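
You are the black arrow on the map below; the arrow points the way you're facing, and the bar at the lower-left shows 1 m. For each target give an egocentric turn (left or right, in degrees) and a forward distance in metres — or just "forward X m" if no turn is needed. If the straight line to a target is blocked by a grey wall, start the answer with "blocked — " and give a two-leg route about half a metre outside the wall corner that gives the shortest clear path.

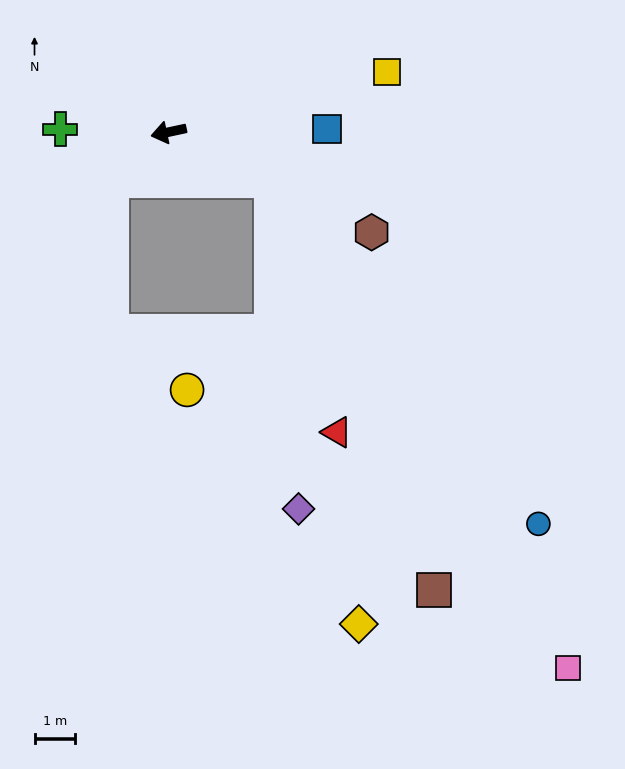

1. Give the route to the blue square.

turn left 169°, forward 3.9 m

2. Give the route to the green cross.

turn right 14°, forward 2.7 m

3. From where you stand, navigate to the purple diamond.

blocked — turn left 143°, forward 2.8 m, then turn right 60°, forward 8.1 m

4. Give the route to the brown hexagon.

turn left 142°, forward 5.6 m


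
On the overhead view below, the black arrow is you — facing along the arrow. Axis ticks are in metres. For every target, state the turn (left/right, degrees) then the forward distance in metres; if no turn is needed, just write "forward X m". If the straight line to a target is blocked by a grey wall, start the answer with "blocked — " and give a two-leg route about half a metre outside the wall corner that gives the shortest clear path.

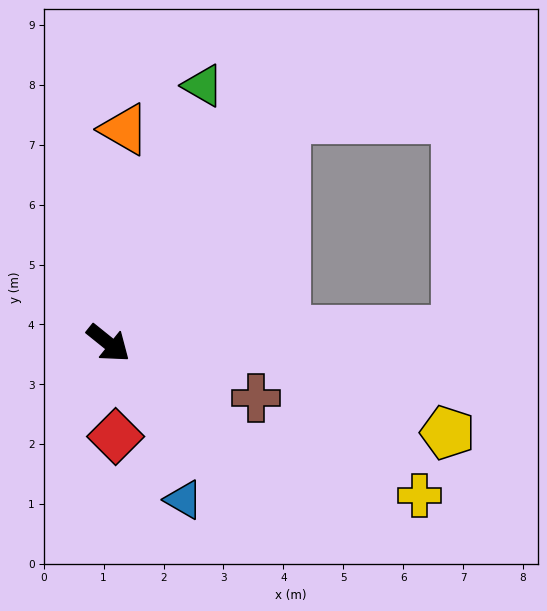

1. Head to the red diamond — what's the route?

turn right 47°, forward 1.6 m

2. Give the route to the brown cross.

turn left 18°, forward 2.6 m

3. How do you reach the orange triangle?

turn left 125°, forward 3.6 m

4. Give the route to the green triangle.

turn left 109°, forward 4.6 m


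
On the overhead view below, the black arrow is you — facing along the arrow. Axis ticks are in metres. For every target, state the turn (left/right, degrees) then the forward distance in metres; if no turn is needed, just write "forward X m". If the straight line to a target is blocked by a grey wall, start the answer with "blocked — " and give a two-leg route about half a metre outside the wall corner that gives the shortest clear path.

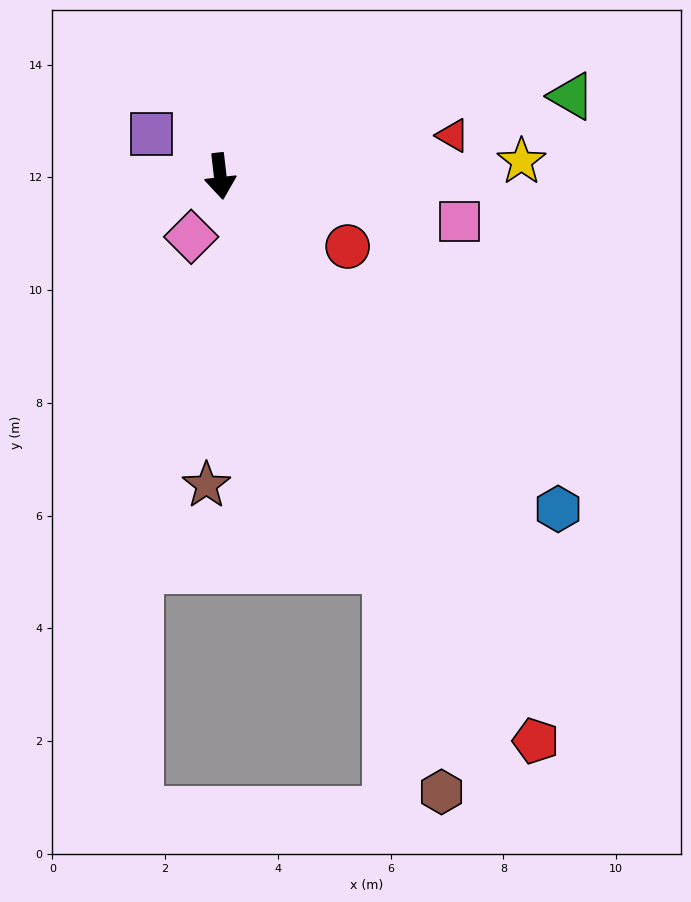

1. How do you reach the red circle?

turn left 55°, forward 2.6 m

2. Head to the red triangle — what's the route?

turn left 93°, forward 4.2 m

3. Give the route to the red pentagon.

turn left 23°, forward 11.5 m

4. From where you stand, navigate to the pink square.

turn left 73°, forward 4.3 m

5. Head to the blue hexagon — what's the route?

turn left 39°, forward 8.4 m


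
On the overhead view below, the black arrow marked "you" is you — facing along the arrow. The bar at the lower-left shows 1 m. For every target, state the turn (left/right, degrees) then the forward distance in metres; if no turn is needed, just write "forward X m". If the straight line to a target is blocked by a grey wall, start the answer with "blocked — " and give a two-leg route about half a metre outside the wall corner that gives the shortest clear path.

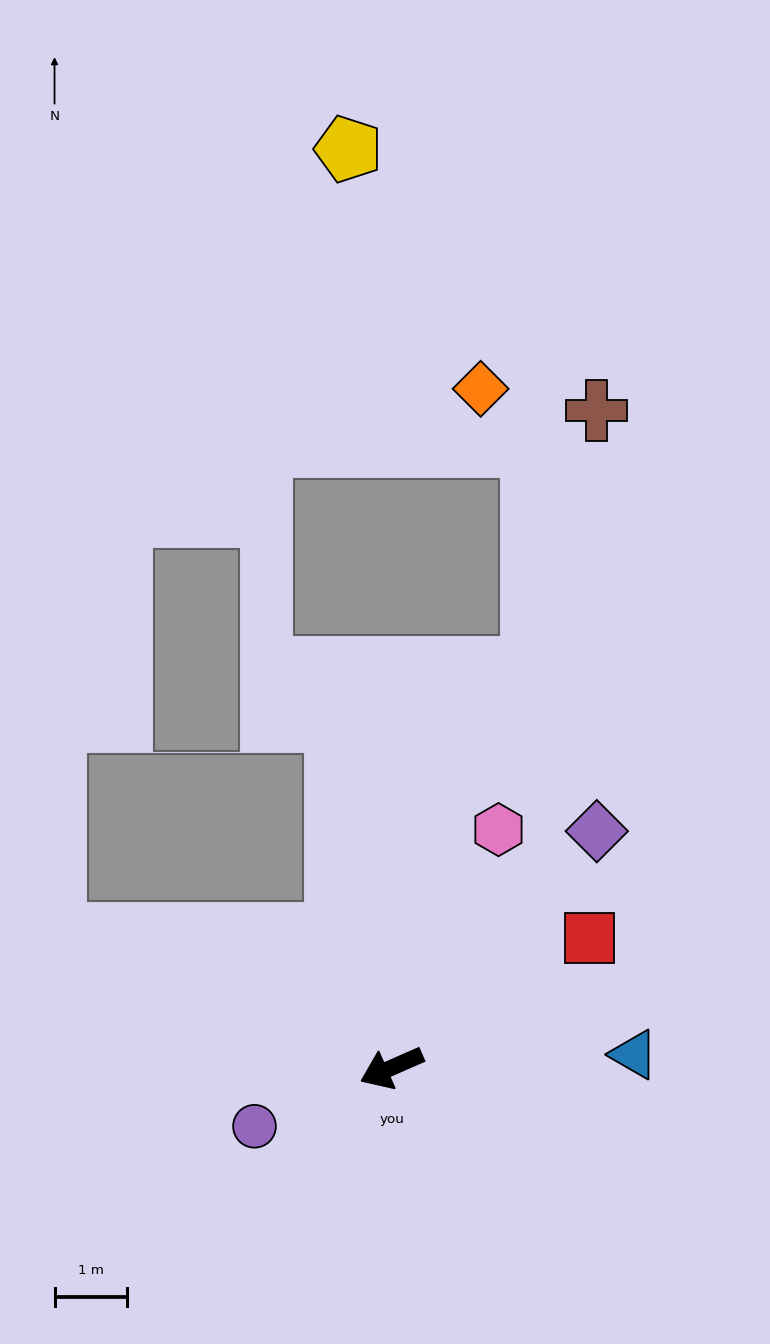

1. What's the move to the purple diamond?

turn right 155°, forward 4.3 m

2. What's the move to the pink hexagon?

turn right 138°, forward 3.6 m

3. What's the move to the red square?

turn right 171°, forward 3.2 m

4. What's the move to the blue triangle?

turn left 159°, forward 3.3 m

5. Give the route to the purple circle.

forward 2.0 m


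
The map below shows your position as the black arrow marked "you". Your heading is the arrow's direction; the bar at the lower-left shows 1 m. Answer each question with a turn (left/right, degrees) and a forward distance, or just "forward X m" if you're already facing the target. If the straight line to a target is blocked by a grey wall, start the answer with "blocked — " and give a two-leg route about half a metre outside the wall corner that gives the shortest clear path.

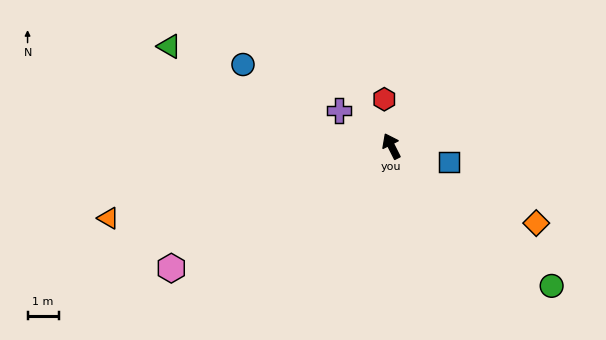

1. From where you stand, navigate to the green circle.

turn right 158°, forward 6.8 m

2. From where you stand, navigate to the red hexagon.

turn right 18°, forward 1.5 m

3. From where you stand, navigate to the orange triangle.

turn left 78°, forward 9.4 m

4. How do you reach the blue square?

turn right 132°, forward 1.9 m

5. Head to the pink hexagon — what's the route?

turn left 92°, forward 8.1 m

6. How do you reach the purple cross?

turn left 29°, forward 2.0 m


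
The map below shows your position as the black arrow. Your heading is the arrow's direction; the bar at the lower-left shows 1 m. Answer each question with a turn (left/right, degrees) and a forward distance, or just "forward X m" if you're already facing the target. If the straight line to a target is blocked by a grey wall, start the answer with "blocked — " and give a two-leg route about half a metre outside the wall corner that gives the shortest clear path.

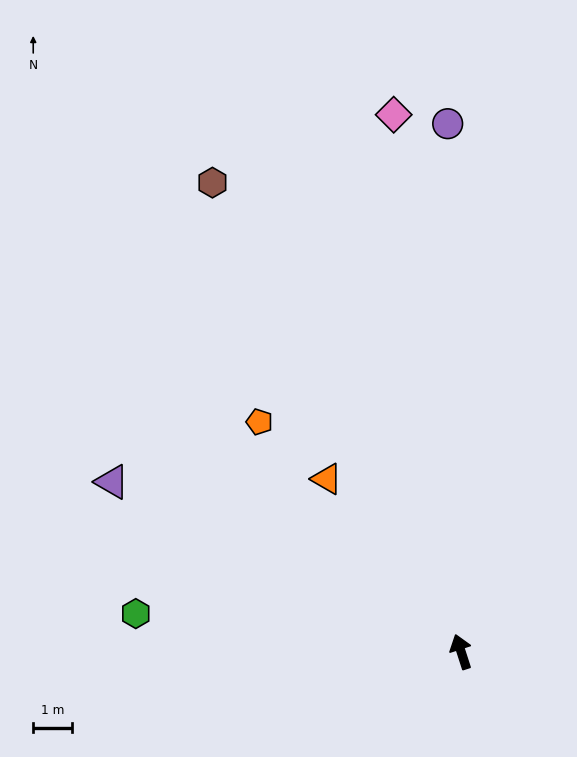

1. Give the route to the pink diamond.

turn right 11°, forward 13.8 m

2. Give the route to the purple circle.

turn right 16°, forward 13.5 m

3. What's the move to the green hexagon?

turn left 65°, forward 8.3 m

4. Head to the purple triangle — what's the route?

turn left 46°, forward 9.9 m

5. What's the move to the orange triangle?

turn left 20°, forward 5.6 m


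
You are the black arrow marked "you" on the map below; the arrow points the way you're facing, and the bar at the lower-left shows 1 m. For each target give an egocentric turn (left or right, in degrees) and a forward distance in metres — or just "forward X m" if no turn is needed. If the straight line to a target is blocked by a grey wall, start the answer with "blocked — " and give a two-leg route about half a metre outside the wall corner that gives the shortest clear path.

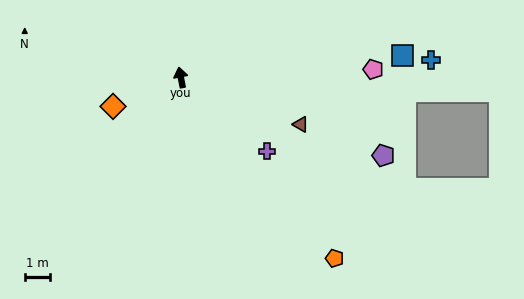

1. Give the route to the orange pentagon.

turn right 151°, forward 9.3 m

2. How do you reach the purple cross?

turn right 142°, forward 4.4 m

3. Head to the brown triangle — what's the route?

turn right 123°, forward 5.0 m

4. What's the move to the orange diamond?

turn left 102°, forward 2.9 m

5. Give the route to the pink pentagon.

turn right 99°, forward 7.5 m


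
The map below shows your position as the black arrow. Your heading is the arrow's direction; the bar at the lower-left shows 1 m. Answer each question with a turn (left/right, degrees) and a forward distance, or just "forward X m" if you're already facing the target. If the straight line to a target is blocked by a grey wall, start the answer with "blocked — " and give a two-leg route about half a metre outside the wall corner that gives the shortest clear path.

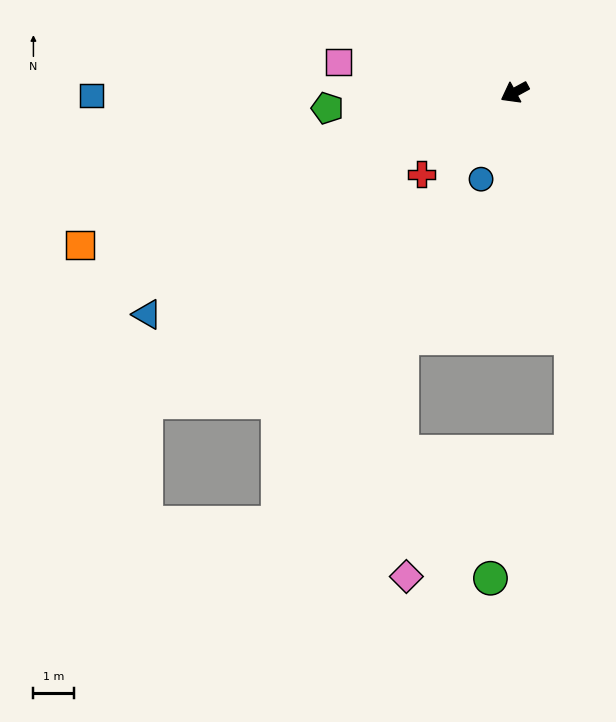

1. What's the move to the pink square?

turn right 38°, forward 4.4 m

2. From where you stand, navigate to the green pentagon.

turn right 24°, forward 4.6 m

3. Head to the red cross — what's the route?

turn left 13°, forward 3.0 m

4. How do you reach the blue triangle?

turn left 3°, forward 10.5 m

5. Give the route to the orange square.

turn right 9°, forward 11.3 m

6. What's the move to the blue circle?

turn left 40°, forward 2.3 m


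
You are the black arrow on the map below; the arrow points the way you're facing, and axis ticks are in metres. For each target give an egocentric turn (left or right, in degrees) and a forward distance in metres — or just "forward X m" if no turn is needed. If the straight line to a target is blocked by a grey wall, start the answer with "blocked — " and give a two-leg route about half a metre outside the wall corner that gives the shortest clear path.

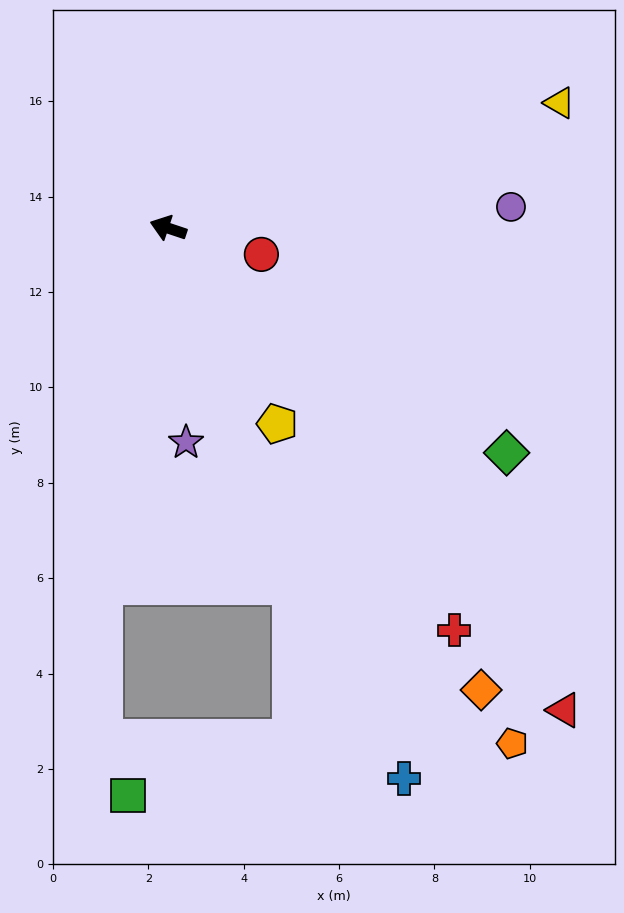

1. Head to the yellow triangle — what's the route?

turn right 144°, forward 8.6 m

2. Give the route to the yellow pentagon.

turn left 138°, forward 4.7 m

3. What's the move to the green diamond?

turn left 165°, forward 8.5 m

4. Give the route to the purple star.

turn left 113°, forward 4.5 m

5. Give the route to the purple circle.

turn right 158°, forward 7.2 m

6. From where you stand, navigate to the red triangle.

turn left 148°, forward 13.1 m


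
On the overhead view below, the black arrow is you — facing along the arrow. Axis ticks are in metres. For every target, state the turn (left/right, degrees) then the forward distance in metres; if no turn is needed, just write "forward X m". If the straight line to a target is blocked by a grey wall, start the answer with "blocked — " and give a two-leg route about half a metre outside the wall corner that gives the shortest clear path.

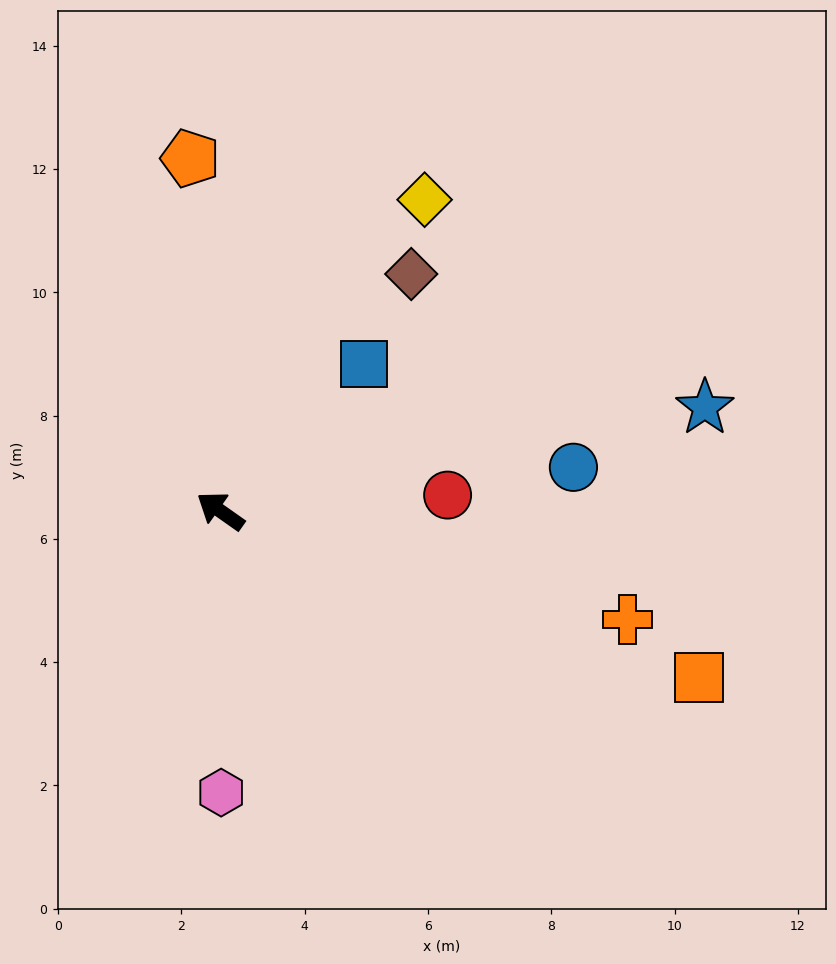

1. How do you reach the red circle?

turn right 141°, forward 3.7 m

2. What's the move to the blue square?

turn right 99°, forward 3.3 m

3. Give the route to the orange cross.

turn right 160°, forward 6.8 m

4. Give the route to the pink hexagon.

turn left 125°, forward 4.6 m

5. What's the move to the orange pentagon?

turn right 50°, forward 5.7 m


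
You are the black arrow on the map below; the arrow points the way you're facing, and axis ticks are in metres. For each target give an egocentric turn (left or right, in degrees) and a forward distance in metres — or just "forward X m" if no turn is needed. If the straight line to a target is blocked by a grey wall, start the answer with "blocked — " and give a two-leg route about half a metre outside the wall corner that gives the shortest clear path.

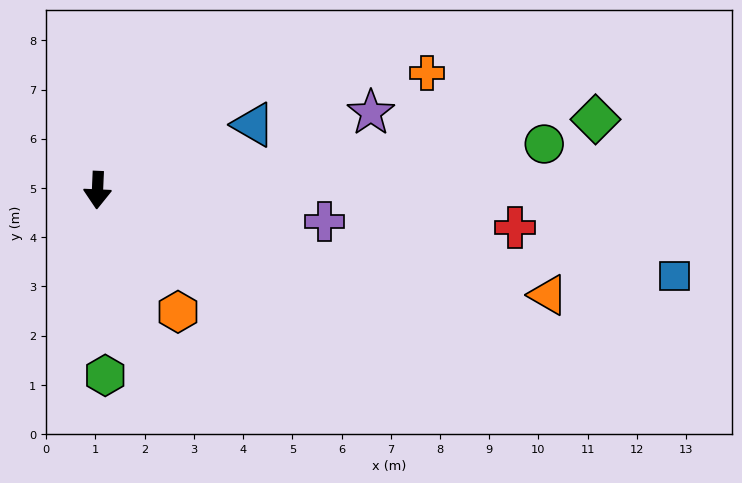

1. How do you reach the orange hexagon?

turn left 36°, forward 3.0 m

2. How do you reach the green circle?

turn left 98°, forward 9.1 m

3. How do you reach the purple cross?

turn left 85°, forward 4.7 m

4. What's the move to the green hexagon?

turn left 5°, forward 3.8 m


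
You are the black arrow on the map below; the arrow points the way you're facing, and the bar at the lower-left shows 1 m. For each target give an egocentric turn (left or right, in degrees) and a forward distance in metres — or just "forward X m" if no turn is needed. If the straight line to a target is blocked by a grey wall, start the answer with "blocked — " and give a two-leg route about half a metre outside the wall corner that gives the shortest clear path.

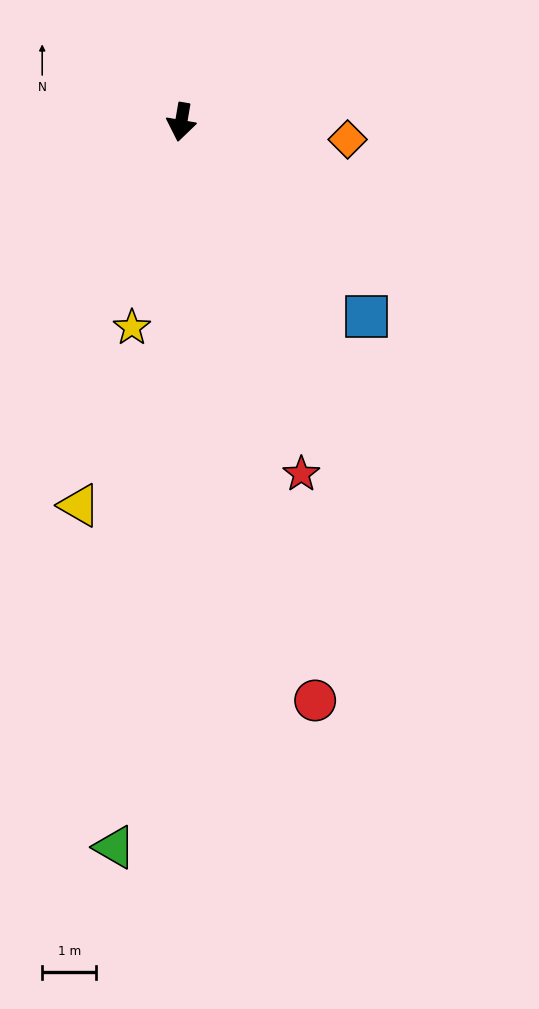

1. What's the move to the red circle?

turn left 23°, forward 10.9 m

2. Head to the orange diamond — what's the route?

turn left 94°, forward 3.1 m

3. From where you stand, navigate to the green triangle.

turn left 4°, forward 13.4 m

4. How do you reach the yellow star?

turn right 4°, forward 3.9 m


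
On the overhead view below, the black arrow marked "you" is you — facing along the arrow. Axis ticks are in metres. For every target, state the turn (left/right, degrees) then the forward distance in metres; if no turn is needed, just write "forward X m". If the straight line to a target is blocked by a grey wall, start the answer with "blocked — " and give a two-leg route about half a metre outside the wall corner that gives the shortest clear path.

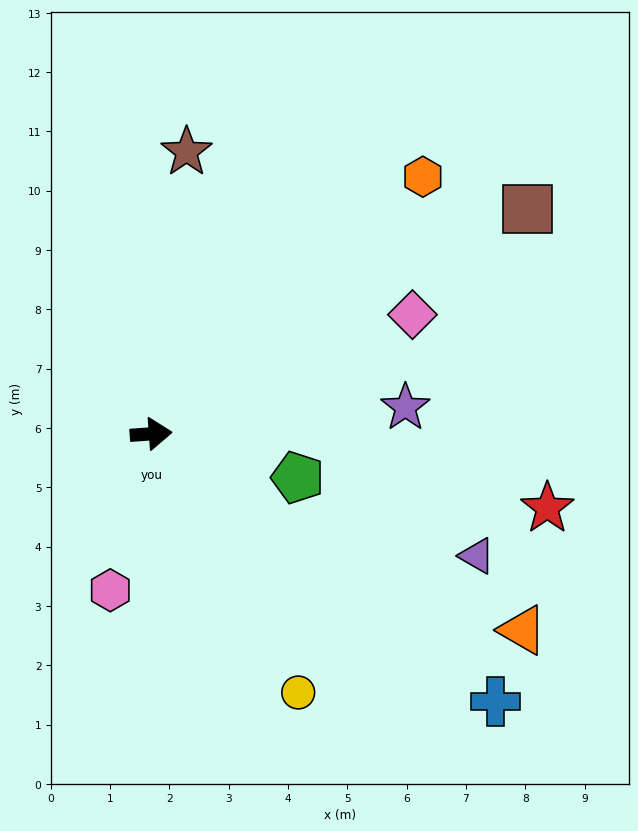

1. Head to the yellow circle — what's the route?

turn right 65°, forward 5.0 m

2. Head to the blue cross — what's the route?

turn right 42°, forward 7.4 m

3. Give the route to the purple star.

forward 4.3 m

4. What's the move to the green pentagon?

turn right 21°, forward 2.6 m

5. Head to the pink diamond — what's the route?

turn left 20°, forward 4.8 m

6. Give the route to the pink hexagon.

turn right 109°, forward 2.7 m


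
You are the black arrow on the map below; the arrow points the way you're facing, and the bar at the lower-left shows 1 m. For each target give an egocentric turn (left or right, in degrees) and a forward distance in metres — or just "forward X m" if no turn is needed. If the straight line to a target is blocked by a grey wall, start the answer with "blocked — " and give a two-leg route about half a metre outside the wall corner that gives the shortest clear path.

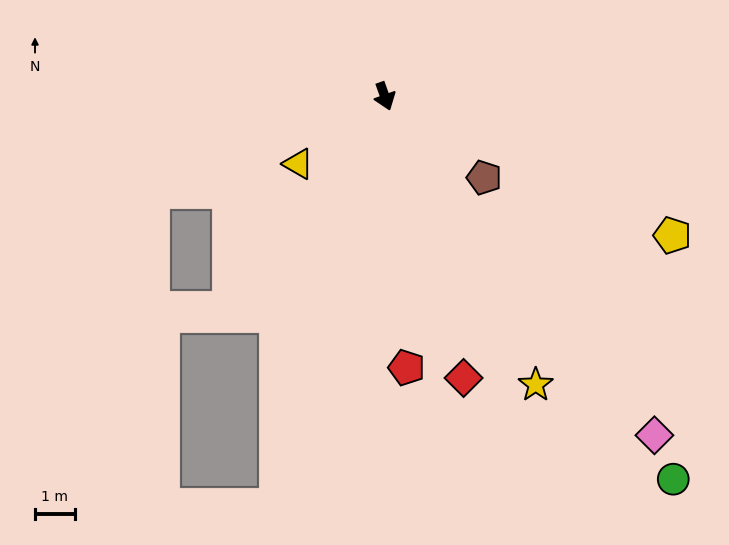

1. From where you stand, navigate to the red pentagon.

turn right 15°, forward 6.8 m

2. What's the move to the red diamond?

turn right 4°, forward 7.4 m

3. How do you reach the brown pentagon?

turn left 31°, forward 3.2 m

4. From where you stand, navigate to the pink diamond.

turn left 19°, forward 10.9 m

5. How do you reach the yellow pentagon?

turn left 45°, forward 8.0 m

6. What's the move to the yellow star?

turn left 8°, forward 8.2 m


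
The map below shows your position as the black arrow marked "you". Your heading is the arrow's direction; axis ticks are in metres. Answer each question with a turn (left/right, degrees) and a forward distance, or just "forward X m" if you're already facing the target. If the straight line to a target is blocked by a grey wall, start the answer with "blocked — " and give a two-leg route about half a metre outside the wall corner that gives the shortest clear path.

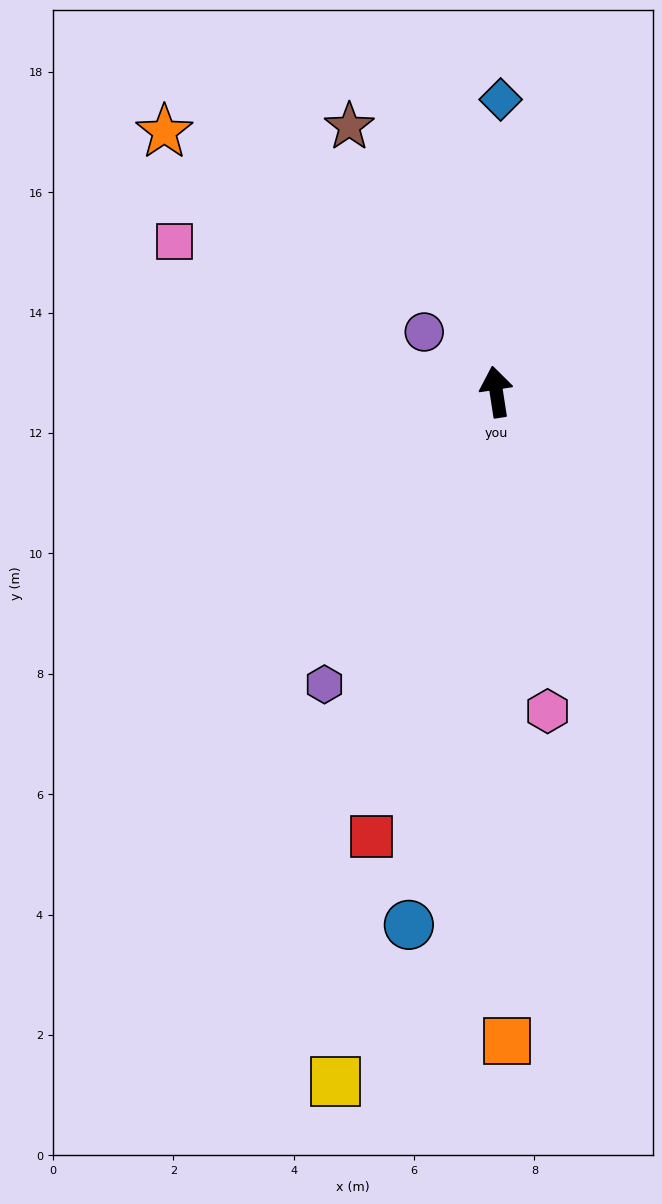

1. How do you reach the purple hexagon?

turn left 141°, forward 5.6 m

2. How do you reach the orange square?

turn left 172°, forward 10.8 m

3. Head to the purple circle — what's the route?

turn left 42°, forward 1.6 m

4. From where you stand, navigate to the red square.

turn left 156°, forward 7.7 m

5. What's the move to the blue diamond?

turn right 10°, forward 4.9 m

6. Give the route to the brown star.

turn left 20°, forward 5.0 m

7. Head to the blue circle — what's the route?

turn left 162°, forward 9.0 m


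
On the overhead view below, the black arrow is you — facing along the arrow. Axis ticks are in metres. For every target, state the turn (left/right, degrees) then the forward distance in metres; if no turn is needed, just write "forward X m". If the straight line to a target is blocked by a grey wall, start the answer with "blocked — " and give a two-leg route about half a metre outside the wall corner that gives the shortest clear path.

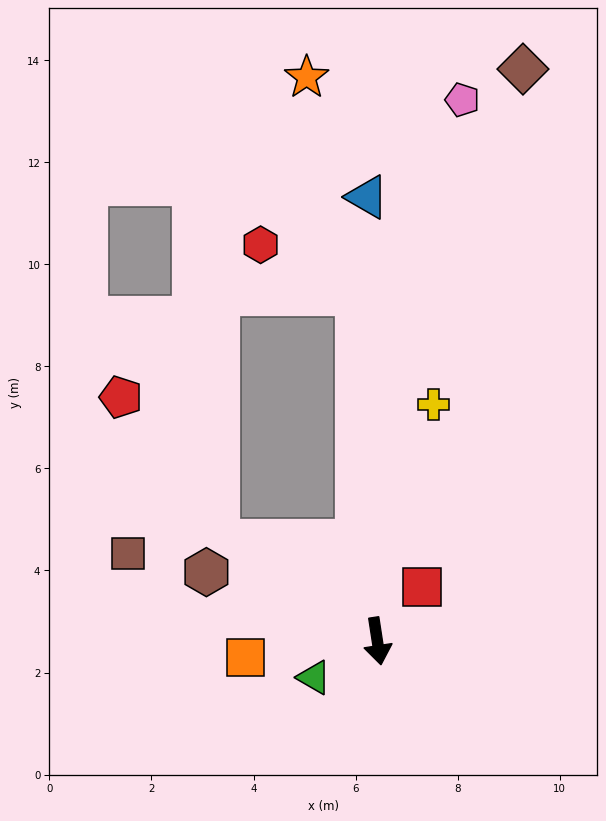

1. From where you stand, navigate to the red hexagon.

blocked — turn left 175°, forward 6.8 m, then turn left 59°, forward 2.1 m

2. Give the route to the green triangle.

turn right 69°, forward 1.4 m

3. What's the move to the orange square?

turn right 92°, forward 2.6 m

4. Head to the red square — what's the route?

turn left 132°, forward 1.4 m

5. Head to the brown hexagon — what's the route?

turn right 121°, forward 3.6 m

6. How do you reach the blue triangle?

turn left 173°, forward 8.7 m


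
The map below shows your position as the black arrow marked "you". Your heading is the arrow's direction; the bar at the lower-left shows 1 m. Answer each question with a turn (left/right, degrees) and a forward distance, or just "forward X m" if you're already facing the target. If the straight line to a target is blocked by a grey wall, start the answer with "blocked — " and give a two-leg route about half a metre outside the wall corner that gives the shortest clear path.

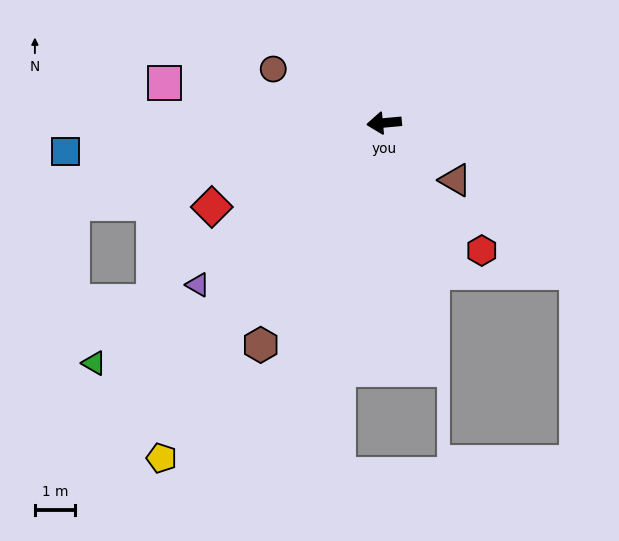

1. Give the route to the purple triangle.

turn left 36°, forward 6.2 m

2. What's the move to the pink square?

turn right 16°, forward 5.6 m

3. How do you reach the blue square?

forward 8.0 m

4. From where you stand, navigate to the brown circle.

turn right 31°, forward 3.1 m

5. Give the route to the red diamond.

turn left 21°, forward 4.8 m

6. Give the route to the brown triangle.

turn left 136°, forward 2.3 m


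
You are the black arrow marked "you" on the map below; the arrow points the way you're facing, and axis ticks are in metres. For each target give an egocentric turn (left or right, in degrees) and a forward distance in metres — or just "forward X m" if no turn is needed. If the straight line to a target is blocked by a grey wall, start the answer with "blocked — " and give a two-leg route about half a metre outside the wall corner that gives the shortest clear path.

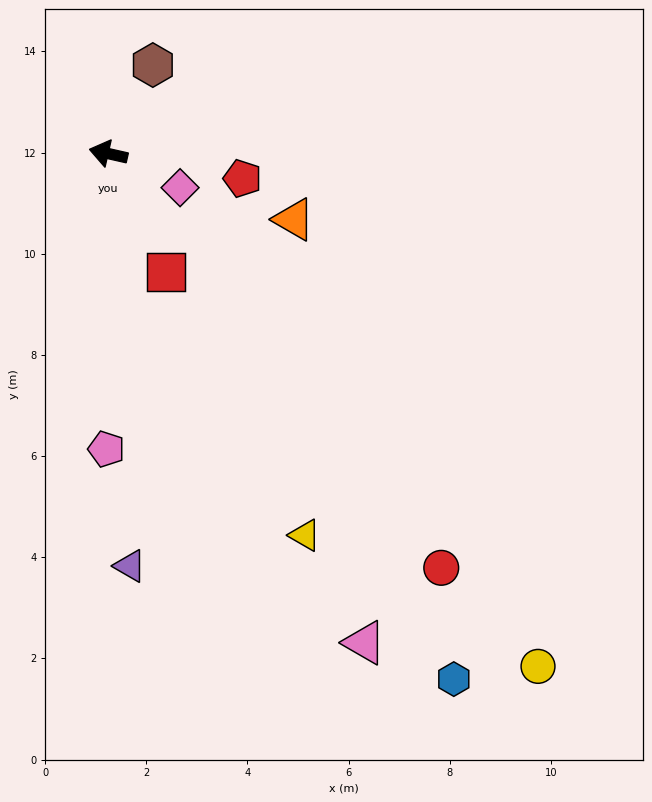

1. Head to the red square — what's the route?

turn left 129°, forward 2.6 m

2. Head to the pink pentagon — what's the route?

turn left 102°, forward 5.8 m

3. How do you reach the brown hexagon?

turn right 104°, forward 2.0 m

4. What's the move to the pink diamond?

turn left 167°, forward 1.6 m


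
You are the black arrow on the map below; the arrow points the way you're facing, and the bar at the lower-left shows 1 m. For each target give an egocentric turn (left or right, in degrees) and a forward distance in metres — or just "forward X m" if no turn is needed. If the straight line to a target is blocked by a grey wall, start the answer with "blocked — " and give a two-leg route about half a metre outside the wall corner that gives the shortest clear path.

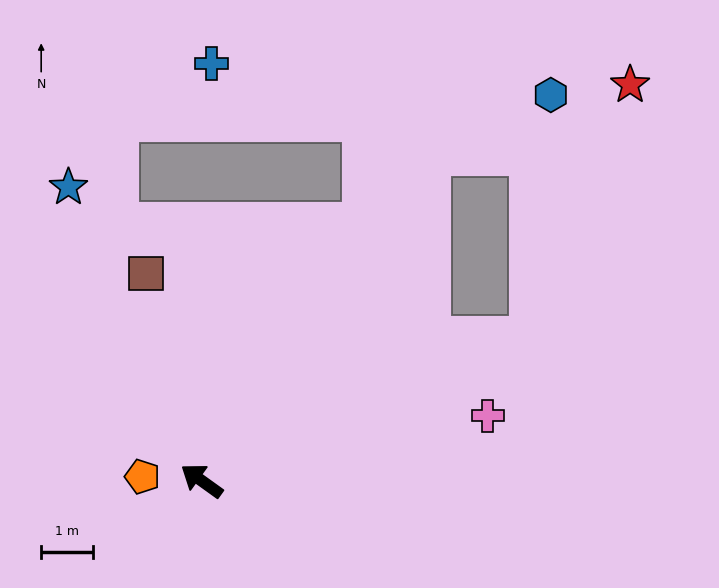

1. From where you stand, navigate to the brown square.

turn right 39°, forward 4.1 m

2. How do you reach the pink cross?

turn right 132°, forward 5.6 m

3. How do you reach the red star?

blocked — turn right 121°, forward 6.9 m, then turn left 46°, forward 5.2 m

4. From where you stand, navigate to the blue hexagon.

blocked — turn right 89°, forward 7.7 m, then turn right 30°, forward 2.6 m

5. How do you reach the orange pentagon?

turn left 32°, forward 1.1 m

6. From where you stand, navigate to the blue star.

turn right 30°, forward 6.2 m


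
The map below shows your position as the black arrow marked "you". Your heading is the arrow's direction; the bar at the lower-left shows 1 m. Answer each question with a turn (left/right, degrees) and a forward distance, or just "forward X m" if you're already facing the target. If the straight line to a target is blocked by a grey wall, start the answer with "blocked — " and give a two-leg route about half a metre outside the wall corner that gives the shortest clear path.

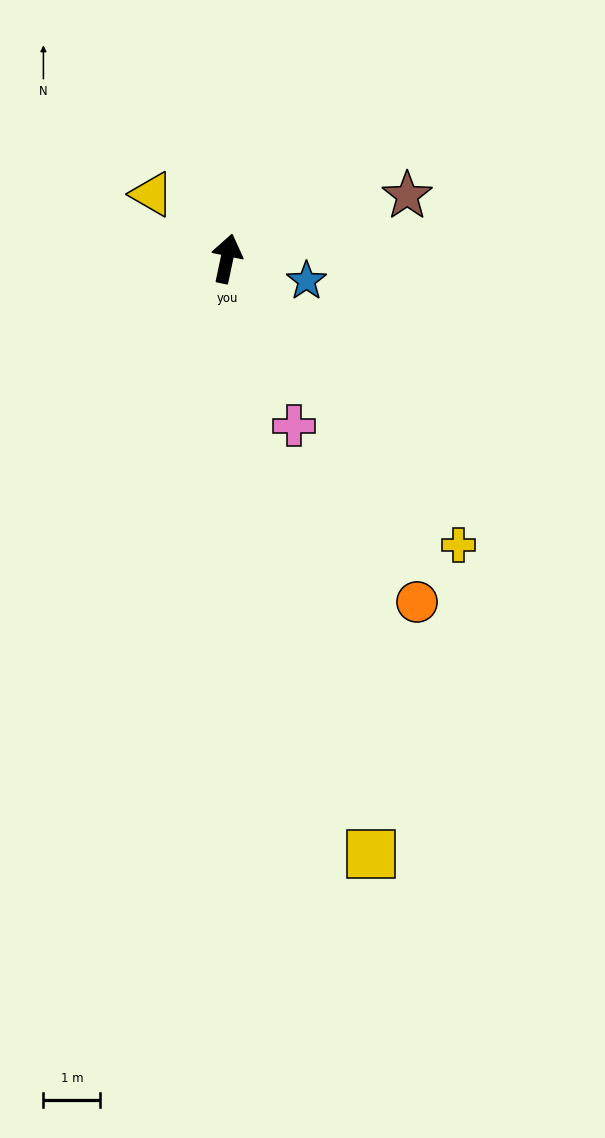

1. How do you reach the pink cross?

turn right 146°, forward 3.2 m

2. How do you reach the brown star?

turn right 59°, forward 3.4 m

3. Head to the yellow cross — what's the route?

turn right 129°, forward 6.5 m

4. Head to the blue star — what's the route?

turn right 94°, forward 1.5 m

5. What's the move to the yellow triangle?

turn left 61°, forward 1.7 m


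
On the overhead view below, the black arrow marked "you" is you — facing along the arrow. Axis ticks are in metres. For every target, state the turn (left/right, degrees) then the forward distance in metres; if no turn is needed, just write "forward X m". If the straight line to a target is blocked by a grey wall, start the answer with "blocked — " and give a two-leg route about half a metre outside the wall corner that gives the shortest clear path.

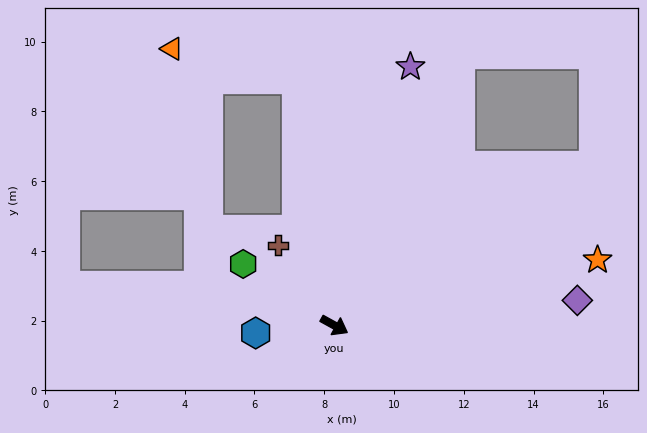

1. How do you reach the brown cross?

turn left 154°, forward 2.8 m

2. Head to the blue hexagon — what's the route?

turn right 146°, forward 2.3 m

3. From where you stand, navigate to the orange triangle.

blocked — turn left 128°, forward 7.1 m, then turn left 67°, forward 3.7 m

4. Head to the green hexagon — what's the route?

turn left 175°, forward 3.2 m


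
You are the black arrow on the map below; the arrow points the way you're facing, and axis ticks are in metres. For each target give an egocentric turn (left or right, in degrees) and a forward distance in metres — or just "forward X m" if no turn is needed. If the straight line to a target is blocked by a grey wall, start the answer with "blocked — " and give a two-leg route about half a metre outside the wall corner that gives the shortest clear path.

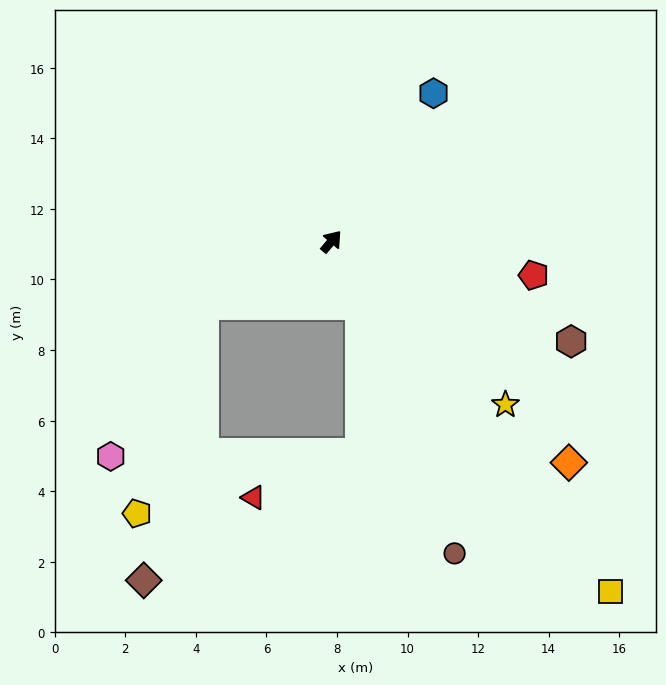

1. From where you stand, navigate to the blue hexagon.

turn left 6°, forward 5.1 m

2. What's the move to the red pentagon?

turn right 59°, forward 5.8 m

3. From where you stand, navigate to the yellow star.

turn right 93°, forward 6.8 m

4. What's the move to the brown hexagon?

turn right 72°, forward 7.4 m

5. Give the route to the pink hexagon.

blocked — turn left 157°, forward 4.0 m, then turn left 31°, forward 5.0 m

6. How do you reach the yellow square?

turn right 101°, forward 12.7 m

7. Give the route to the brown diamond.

blocked — turn left 157°, forward 4.0 m, then turn left 51°, forward 8.0 m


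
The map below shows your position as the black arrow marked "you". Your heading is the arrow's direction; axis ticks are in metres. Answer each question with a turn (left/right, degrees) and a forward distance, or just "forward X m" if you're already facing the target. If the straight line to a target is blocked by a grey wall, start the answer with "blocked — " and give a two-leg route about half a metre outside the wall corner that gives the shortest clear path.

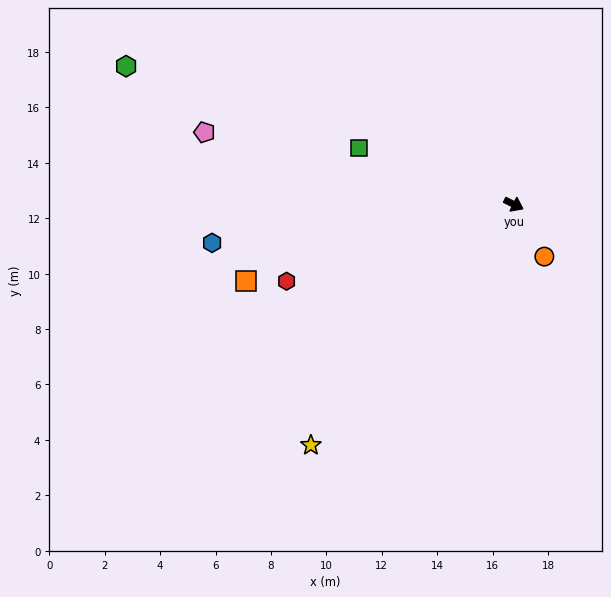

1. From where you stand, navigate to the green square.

turn right 174°, forward 5.9 m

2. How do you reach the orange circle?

turn right 33°, forward 2.2 m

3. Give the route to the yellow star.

turn right 104°, forward 11.4 m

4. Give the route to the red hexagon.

turn right 135°, forward 8.7 m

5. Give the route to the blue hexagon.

turn right 146°, forward 11.0 m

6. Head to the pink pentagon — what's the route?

turn right 167°, forward 11.5 m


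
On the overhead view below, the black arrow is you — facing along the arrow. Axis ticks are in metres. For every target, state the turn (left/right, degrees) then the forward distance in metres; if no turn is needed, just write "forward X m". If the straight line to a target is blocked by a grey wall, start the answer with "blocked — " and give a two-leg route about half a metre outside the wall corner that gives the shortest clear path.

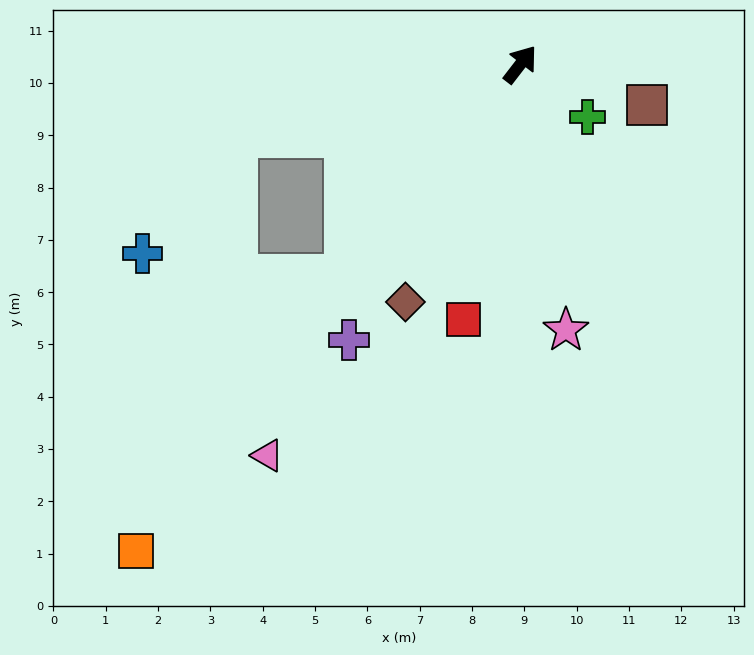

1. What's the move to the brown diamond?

turn right 168°, forward 5.0 m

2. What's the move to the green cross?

turn right 90°, forward 1.6 m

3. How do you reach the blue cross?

blocked — turn left 142°, forward 5.6 m, then turn left 37°, forward 2.9 m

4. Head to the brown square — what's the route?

turn right 70°, forward 2.5 m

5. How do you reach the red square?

turn right 155°, forward 5.0 m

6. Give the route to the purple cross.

turn right 174°, forward 6.2 m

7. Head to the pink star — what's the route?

turn right 133°, forward 5.2 m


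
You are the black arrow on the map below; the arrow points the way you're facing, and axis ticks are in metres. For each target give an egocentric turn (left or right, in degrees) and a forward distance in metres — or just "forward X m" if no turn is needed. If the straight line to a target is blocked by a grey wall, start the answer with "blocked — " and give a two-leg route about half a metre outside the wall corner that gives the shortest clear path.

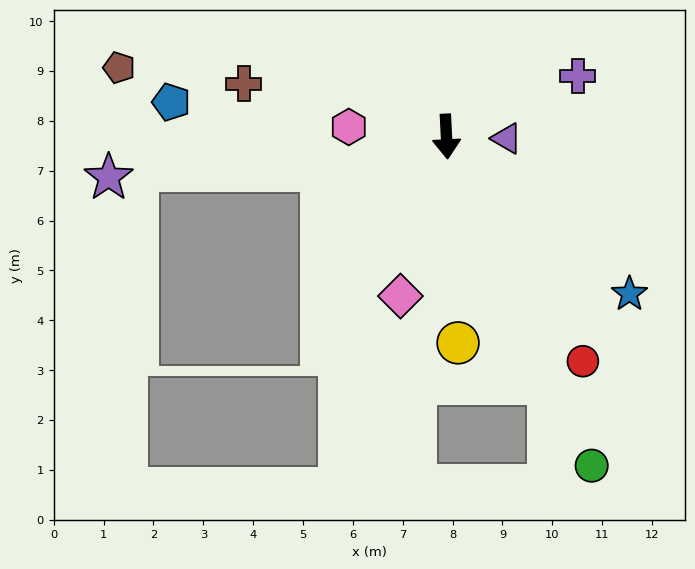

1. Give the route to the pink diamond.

turn right 19°, forward 3.3 m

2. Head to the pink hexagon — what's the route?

turn right 98°, forward 2.0 m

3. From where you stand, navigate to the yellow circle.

forward 4.1 m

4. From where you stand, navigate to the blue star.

turn left 46°, forward 4.8 m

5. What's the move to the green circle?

turn left 21°, forward 7.2 m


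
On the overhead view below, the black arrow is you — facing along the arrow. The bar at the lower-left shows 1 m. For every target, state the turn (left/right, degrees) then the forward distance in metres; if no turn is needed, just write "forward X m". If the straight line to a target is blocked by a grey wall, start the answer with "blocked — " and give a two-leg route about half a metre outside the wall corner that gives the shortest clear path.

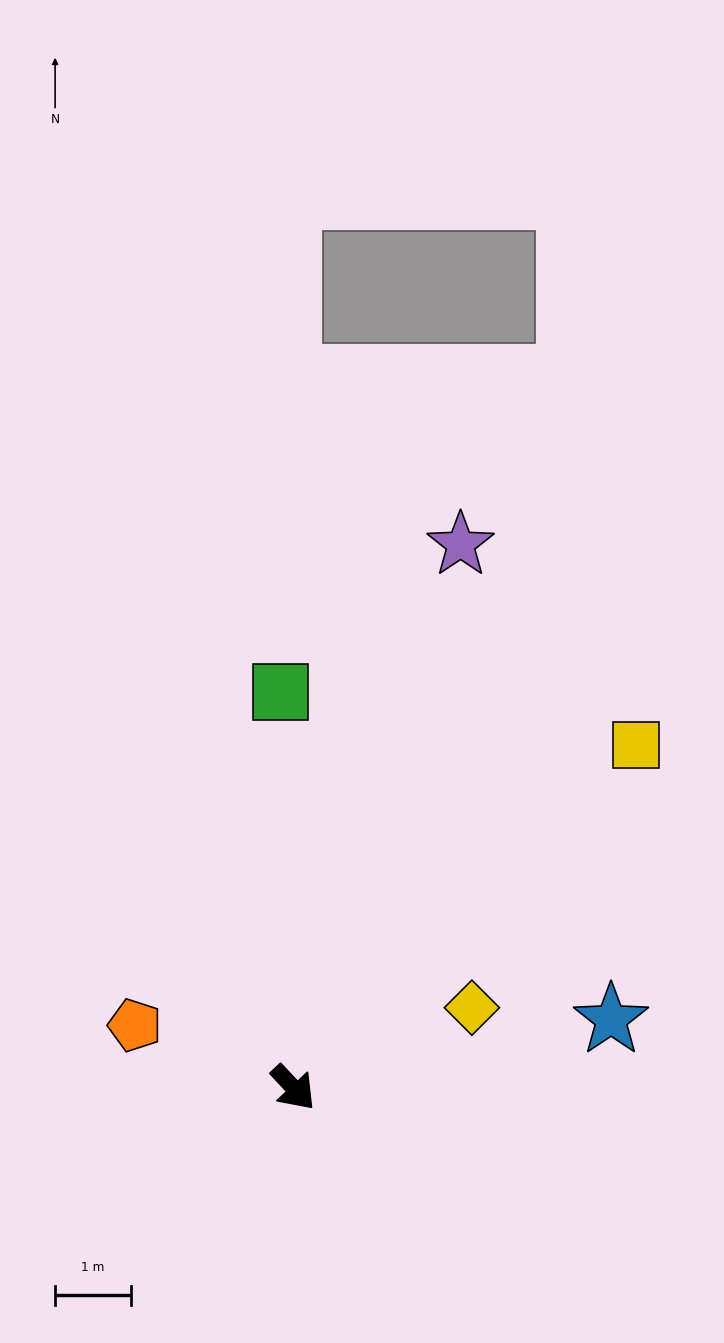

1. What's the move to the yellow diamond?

turn left 71°, forward 2.6 m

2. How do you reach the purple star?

turn left 120°, forward 7.5 m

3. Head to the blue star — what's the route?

turn left 59°, forward 4.3 m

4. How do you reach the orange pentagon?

turn right 154°, forward 2.3 m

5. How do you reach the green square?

turn left 139°, forward 5.2 m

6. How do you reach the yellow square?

turn left 92°, forward 6.4 m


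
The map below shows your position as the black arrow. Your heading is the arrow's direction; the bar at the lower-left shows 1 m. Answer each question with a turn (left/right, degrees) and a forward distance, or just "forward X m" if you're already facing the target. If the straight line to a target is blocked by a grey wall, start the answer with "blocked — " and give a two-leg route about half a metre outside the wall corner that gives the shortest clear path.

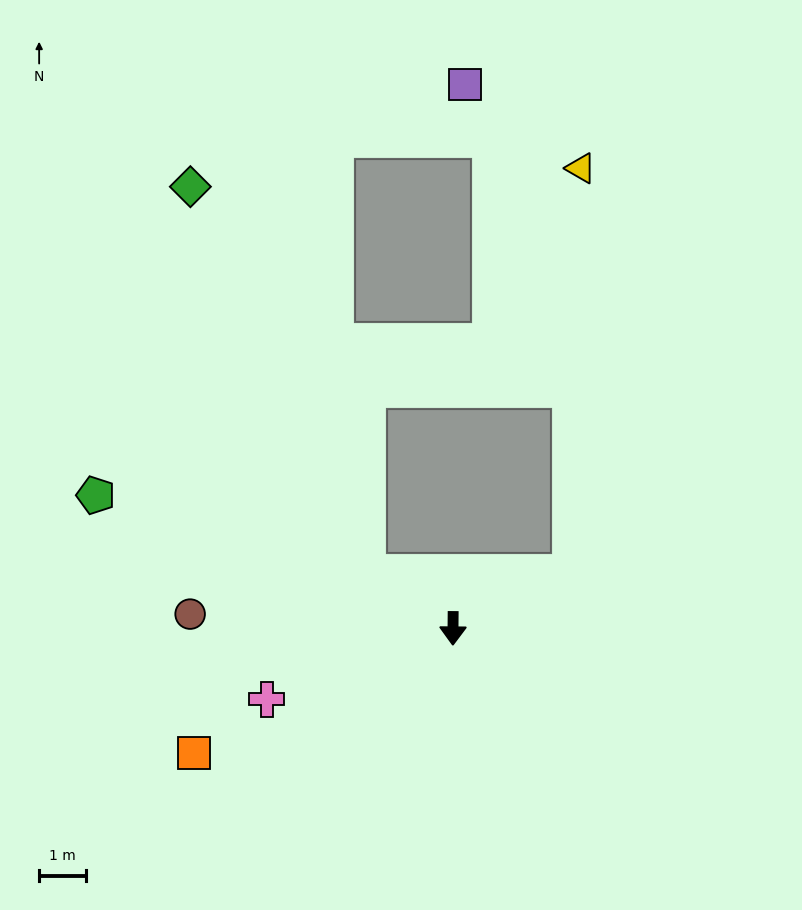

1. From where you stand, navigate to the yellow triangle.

blocked — turn left 115°, forward 2.8 m, then turn left 64°, forward 8.7 m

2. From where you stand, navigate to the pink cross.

turn right 69°, forward 4.3 m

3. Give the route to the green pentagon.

turn right 110°, forward 8.2 m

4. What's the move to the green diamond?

blocked — turn right 121°, forward 2.2 m, then turn right 34°, forward 9.1 m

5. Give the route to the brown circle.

turn right 93°, forward 5.6 m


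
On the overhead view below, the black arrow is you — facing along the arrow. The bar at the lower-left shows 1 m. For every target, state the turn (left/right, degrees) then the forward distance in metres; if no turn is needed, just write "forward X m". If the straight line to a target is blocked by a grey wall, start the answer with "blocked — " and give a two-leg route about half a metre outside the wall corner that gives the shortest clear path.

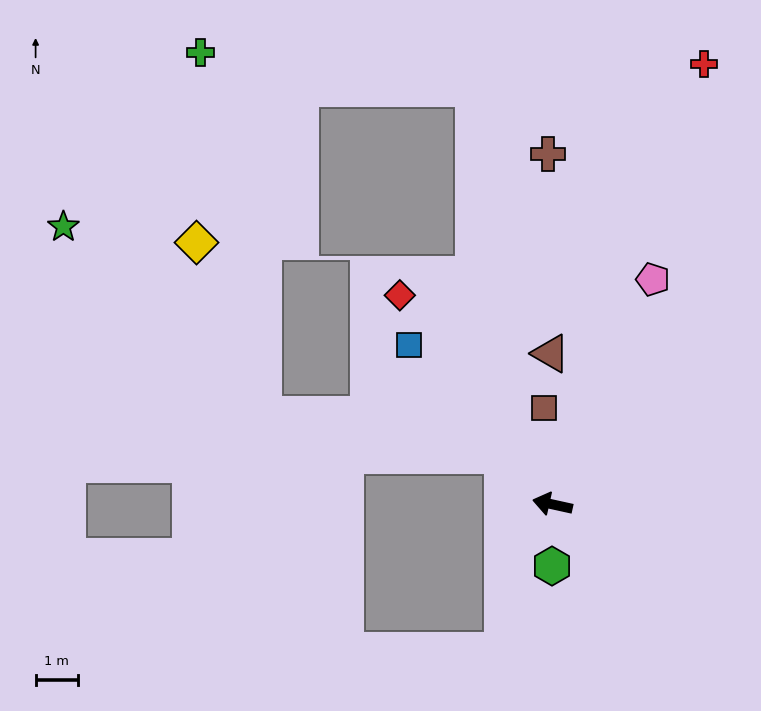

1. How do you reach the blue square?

turn right 36°, forward 5.1 m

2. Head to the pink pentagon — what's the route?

turn right 102°, forward 5.8 m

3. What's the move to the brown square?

turn right 72°, forward 2.3 m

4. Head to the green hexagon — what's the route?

turn left 102°, forward 1.5 m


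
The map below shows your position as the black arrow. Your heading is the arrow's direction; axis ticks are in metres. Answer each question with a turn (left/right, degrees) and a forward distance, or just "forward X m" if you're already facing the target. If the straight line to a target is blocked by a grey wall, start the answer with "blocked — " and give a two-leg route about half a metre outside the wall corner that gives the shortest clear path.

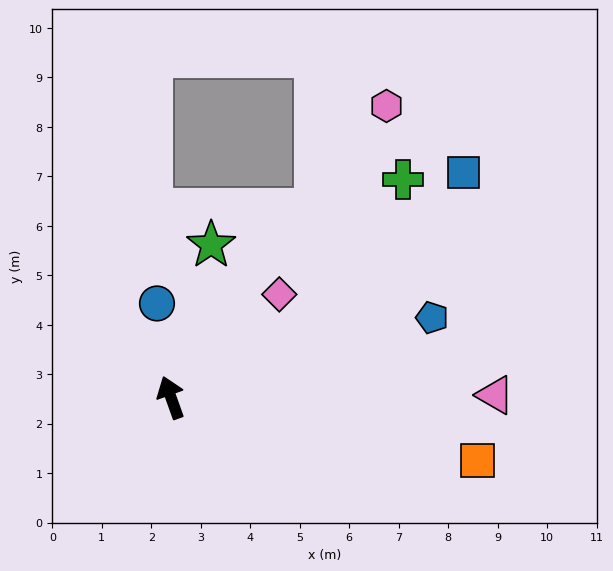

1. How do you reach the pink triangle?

turn right 109°, forward 6.6 m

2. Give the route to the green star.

turn right 34°, forward 3.2 m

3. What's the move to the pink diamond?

turn right 66°, forward 3.0 m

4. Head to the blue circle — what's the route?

turn right 11°, forward 1.9 m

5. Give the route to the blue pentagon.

turn right 93°, forward 5.5 m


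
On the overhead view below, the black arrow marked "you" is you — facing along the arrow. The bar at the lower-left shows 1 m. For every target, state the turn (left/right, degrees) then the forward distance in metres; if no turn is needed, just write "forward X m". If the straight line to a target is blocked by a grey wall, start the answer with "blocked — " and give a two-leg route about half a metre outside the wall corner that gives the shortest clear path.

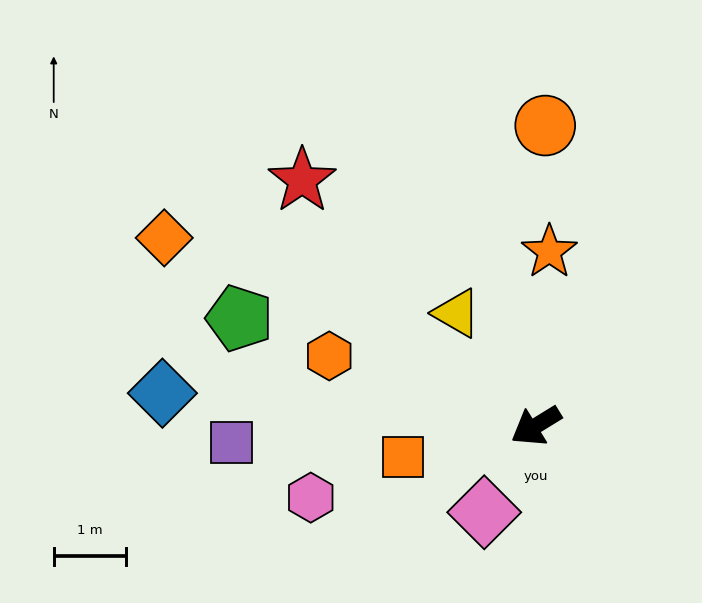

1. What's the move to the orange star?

turn right 126°, forward 2.4 m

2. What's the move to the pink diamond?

turn left 28°, forward 1.4 m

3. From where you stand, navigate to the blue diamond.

turn right 37°, forward 5.2 m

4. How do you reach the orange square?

turn right 18°, forward 1.9 m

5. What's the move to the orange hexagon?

turn right 50°, forward 3.0 m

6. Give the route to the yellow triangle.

turn right 87°, forward 1.9 m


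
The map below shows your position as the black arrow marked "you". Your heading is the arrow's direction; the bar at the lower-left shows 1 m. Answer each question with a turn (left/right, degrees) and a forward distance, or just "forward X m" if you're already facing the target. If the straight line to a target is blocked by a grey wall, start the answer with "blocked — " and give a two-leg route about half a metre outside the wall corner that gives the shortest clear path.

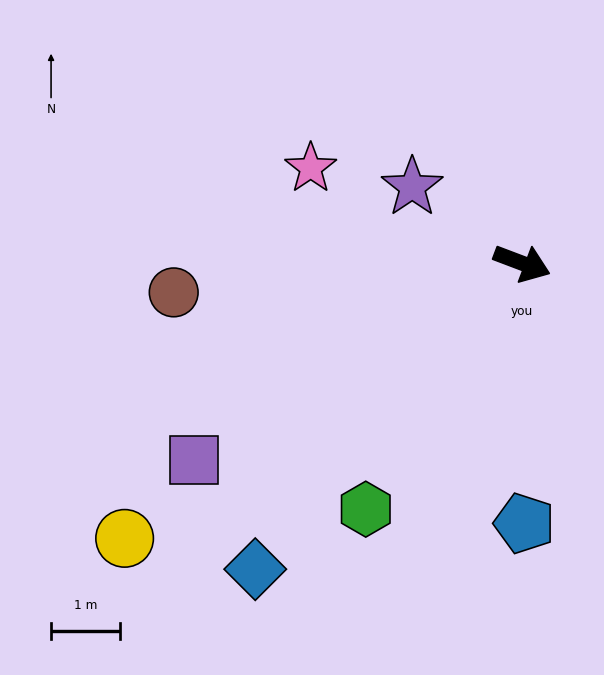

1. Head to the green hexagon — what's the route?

turn right 102°, forward 4.2 m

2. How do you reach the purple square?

turn right 128°, forward 5.6 m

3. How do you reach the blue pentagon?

turn right 69°, forward 3.8 m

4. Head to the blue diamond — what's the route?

turn right 110°, forward 5.9 m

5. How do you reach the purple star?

turn left 166°, forward 1.9 m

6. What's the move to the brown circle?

turn right 154°, forward 5.1 m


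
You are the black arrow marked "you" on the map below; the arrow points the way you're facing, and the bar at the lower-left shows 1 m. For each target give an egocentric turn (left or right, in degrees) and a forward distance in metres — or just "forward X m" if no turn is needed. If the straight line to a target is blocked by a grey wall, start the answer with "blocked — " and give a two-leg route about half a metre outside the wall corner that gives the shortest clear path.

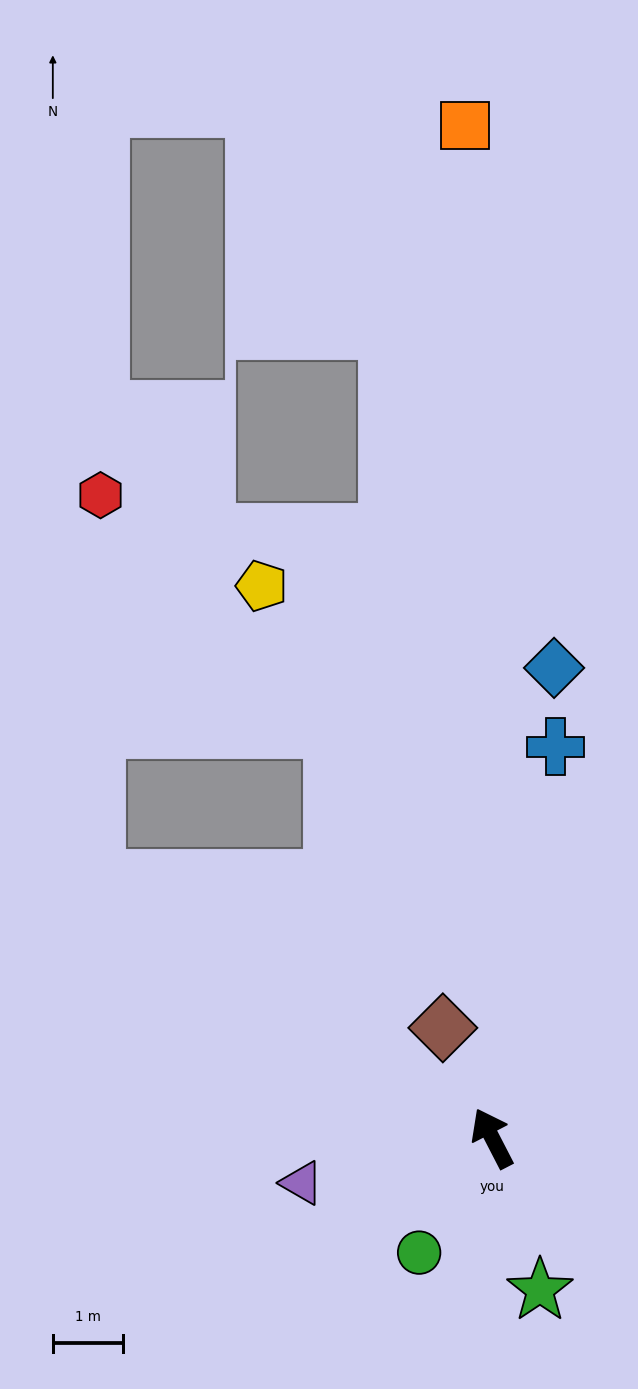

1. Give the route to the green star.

turn left 170°, forward 2.3 m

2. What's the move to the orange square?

turn right 26°, forward 14.5 m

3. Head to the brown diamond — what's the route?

turn right 3°, forward 1.7 m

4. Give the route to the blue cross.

turn right 36°, forward 5.7 m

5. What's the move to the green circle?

turn left 120°, forward 1.9 m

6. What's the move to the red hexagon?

blocked — turn left 30°, forward 6.8 m, then turn right 58°, forward 5.5 m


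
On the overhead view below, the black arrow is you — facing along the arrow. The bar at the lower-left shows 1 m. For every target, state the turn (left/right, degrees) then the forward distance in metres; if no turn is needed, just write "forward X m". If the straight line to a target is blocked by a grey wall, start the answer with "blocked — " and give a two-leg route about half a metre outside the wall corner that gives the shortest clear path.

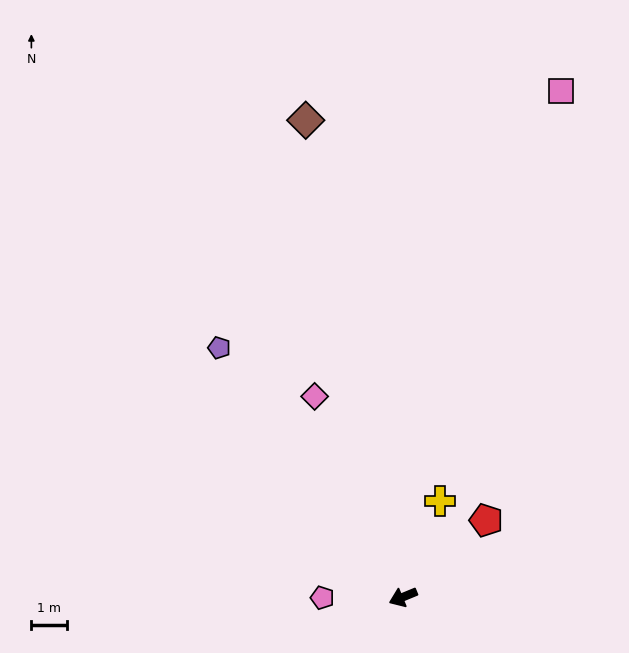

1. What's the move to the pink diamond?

turn right 89°, forward 6.2 m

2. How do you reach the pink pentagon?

turn right 22°, forward 2.3 m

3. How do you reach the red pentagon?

turn right 160°, forward 3.2 m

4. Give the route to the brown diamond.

turn right 101°, forward 13.7 m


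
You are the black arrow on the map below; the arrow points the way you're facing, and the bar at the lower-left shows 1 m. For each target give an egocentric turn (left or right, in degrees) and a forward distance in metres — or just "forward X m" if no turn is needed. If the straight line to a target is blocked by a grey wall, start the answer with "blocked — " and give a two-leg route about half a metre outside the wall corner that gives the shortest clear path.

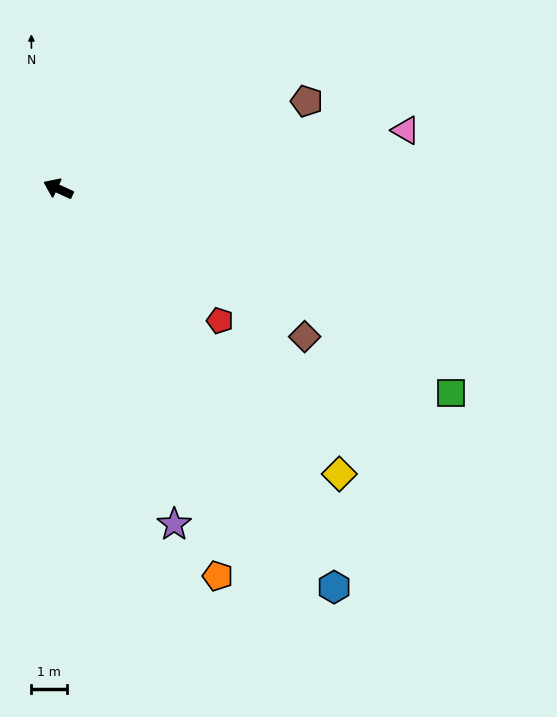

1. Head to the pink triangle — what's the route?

turn right 146°, forward 9.8 m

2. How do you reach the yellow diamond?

turn left 159°, forward 11.2 m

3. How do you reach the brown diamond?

turn left 174°, forward 8.0 m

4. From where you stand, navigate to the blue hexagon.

turn left 149°, forward 13.5 m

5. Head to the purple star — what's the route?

turn left 134°, forward 9.9 m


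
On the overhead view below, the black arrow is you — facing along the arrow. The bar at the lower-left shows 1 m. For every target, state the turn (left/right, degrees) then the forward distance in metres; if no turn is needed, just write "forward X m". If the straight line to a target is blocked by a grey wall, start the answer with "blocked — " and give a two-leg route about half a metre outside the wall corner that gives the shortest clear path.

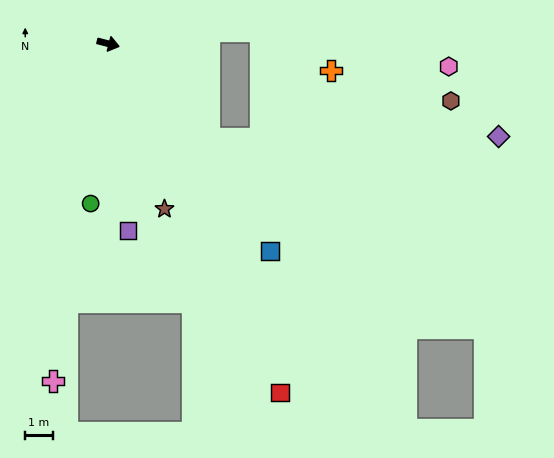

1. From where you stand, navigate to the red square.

turn right 49°, forward 14.2 m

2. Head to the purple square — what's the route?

turn right 70°, forward 6.9 m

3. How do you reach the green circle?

turn right 82°, forward 5.9 m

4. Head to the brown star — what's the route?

turn right 57°, forward 6.4 m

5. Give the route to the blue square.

turn right 38°, forward 9.6 m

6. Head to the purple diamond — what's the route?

blocked — turn right 29°, forward 5.1 m, then turn left 44°, forward 10.6 m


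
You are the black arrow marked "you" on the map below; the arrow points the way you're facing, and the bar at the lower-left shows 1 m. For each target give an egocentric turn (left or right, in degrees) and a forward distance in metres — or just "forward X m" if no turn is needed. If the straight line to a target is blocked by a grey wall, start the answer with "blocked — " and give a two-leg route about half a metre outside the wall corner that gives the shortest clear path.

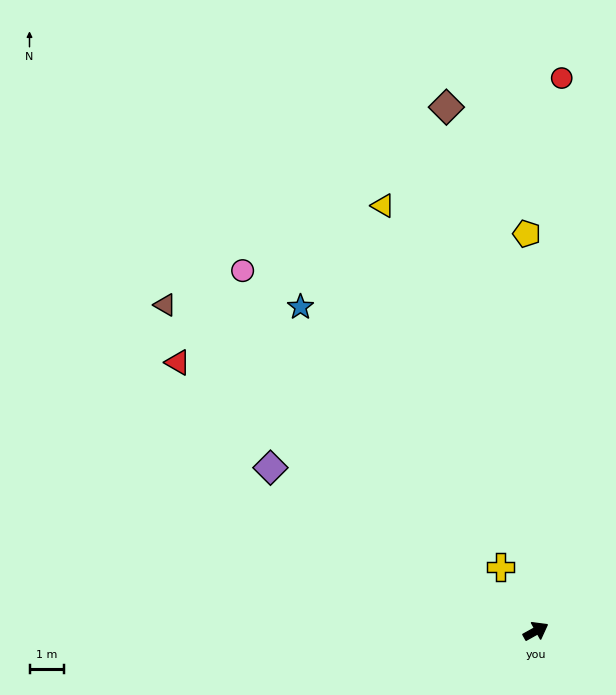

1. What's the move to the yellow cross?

turn left 90°, forward 2.1 m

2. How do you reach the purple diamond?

turn left 119°, forward 9.1 m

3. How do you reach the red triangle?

turn left 114°, forward 13.0 m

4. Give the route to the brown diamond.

turn left 71°, forward 15.5 m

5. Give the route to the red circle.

turn left 58°, forward 16.1 m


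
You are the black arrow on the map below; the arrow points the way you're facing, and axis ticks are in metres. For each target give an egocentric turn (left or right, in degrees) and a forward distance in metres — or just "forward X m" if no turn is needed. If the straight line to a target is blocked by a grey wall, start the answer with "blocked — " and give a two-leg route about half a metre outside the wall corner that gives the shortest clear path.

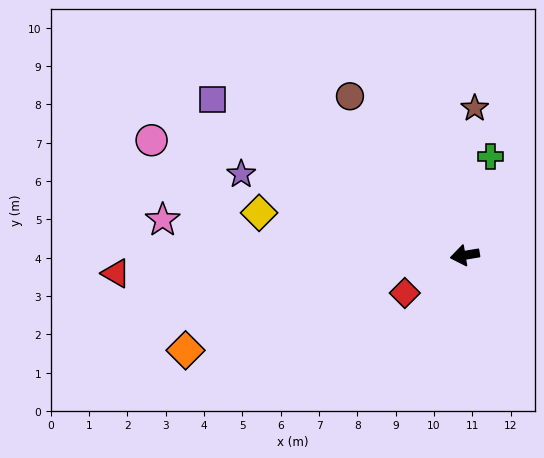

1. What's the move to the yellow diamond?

turn right 21°, forward 5.5 m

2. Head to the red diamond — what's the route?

turn left 23°, forward 1.8 m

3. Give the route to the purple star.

turn right 30°, forward 6.2 m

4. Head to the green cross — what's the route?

turn right 114°, forward 2.7 m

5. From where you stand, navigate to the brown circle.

turn right 64°, forward 5.1 m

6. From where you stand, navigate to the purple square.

turn right 41°, forward 7.7 m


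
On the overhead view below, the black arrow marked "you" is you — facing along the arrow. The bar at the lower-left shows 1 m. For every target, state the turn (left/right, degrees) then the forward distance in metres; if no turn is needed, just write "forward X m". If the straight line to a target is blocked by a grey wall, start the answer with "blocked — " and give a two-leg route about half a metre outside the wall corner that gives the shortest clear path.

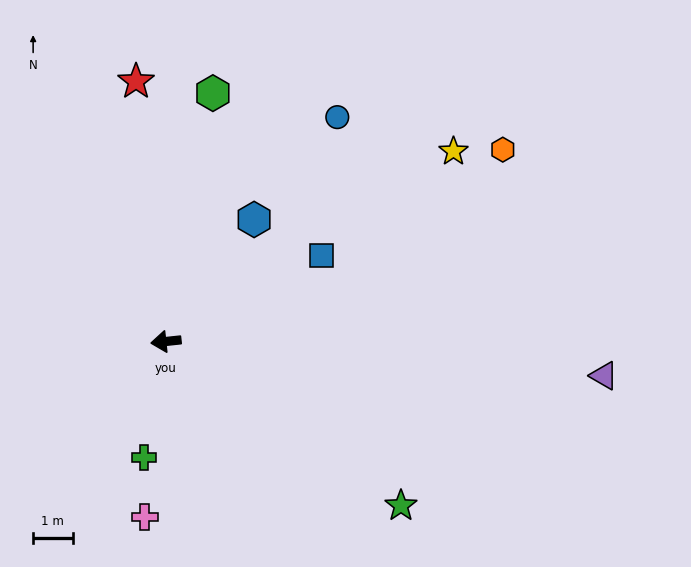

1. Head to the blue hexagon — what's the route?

turn right 132°, forward 3.8 m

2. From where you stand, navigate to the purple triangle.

turn left 169°, forward 11.1 m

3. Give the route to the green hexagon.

turn right 107°, forward 6.4 m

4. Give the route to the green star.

turn left 139°, forward 7.3 m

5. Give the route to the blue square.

turn right 157°, forward 4.5 m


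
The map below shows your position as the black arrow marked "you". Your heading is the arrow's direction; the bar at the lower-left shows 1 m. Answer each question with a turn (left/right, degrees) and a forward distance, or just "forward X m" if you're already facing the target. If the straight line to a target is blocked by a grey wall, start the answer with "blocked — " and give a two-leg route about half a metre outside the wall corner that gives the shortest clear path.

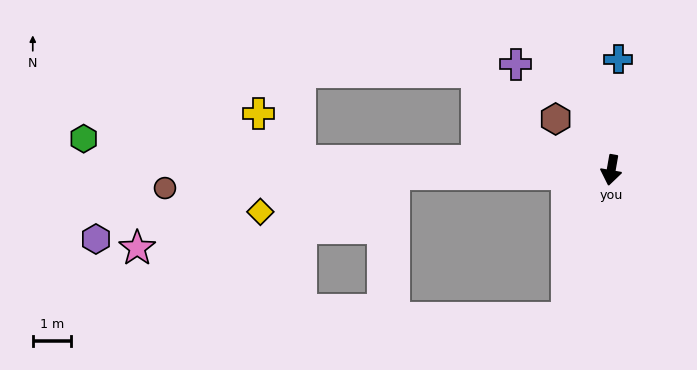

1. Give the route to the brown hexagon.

turn right 123°, forward 2.0 m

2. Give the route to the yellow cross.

blocked — turn right 82°, forward 8.3 m, then turn right 47°, forward 1.7 m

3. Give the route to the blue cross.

turn right 174°, forward 2.9 m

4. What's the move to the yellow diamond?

blocked — turn right 79°, forward 5.8 m, then turn left 15°, forward 3.7 m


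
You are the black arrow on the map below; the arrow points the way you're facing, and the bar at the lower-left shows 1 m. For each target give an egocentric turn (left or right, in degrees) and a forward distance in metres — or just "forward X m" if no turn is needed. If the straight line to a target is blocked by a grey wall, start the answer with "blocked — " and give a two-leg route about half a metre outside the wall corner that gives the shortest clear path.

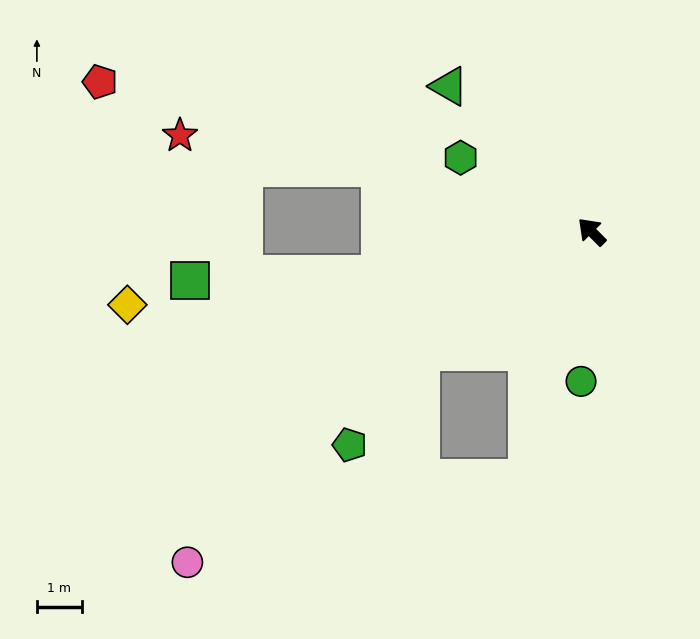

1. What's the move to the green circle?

turn left 131°, forward 3.3 m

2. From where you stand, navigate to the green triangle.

forward 4.5 m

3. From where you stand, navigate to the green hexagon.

turn left 16°, forward 3.4 m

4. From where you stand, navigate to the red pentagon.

turn left 28°, forward 11.5 m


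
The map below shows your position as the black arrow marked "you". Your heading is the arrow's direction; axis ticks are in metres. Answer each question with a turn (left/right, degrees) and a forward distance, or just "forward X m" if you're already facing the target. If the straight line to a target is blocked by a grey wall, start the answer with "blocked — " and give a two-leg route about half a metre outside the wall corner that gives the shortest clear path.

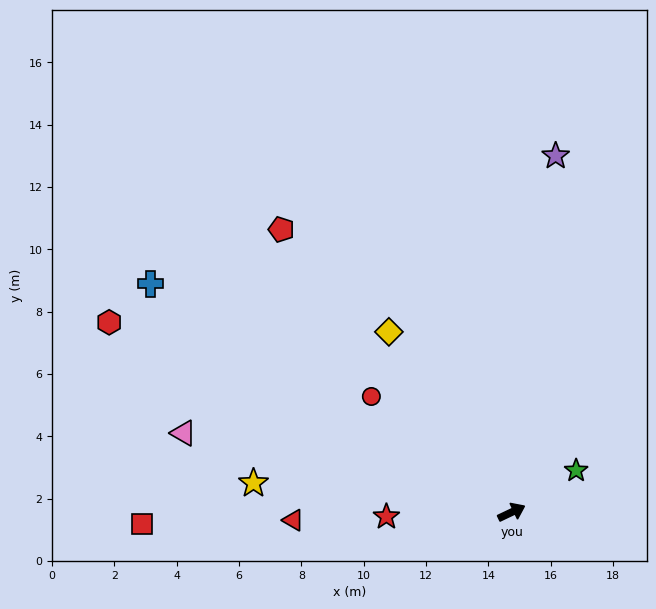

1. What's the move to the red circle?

turn left 115°, forward 5.8 m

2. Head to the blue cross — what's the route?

turn left 122°, forward 13.7 m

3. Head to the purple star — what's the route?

turn left 58°, forward 11.5 m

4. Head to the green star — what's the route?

turn left 7°, forward 2.5 m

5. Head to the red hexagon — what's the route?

turn left 129°, forward 14.3 m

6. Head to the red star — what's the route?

turn left 157°, forward 4.0 m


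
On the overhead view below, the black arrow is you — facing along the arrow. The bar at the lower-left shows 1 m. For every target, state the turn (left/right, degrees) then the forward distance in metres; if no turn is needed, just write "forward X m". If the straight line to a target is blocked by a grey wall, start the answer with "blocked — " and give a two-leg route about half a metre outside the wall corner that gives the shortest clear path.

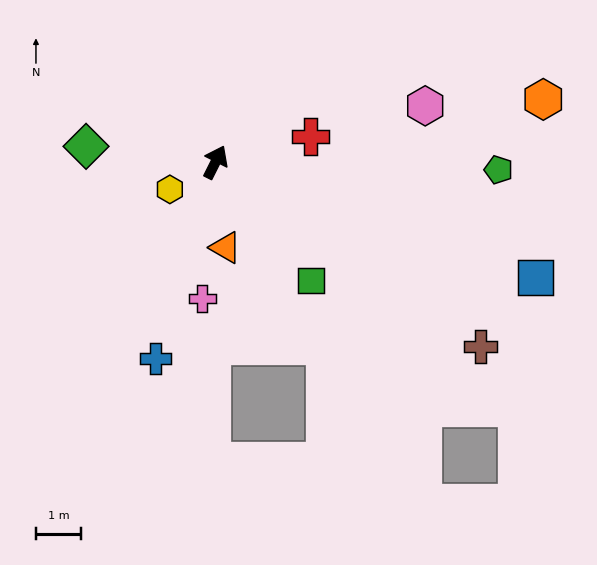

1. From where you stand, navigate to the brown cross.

turn right 98°, forward 7.2 m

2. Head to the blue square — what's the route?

turn right 83°, forward 7.6 m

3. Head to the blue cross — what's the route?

turn right 170°, forward 4.6 m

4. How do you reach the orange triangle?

turn right 147°, forward 1.9 m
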